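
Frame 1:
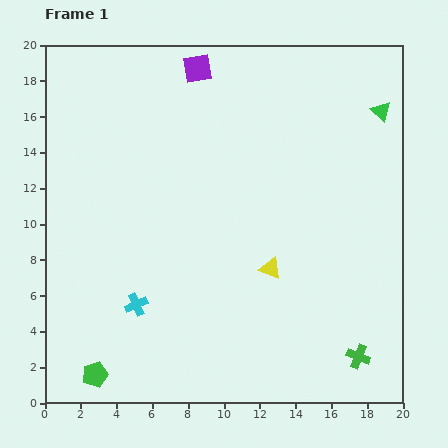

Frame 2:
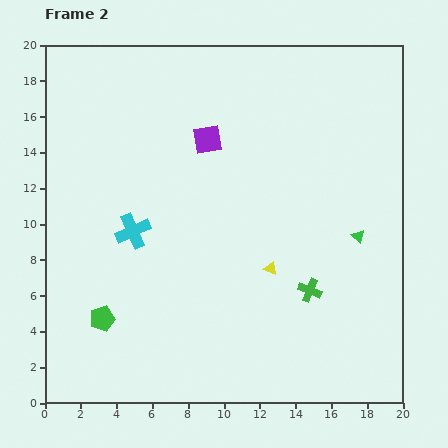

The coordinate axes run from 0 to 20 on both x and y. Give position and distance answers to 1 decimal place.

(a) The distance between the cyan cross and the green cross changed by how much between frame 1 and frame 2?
-2.3

Distance in frame 1: 12.7. Distance in frame 2: 10.4.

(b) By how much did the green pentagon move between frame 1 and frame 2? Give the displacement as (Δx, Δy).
(0.4, 3.1)

The green pentagon was at (2.8, 1.6) in frame 1 and (3.2, 4.7) in frame 2.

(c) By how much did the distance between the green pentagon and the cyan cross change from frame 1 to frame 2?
+0.7

Distance in frame 1: 4.5. Distance in frame 2: 5.2.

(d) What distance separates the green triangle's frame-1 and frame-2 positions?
7.1

The green triangle moved from (18.8, 16.3) to (17.5, 9.3), a distance of √(1.3² + 7.0²) ≈ 7.1.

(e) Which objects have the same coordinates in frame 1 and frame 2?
the yellow triangle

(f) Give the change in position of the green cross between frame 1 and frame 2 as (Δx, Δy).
(-2.7, 3.7)

The green cross was at (17.5, 2.6) in frame 1 and (14.8, 6.3) in frame 2.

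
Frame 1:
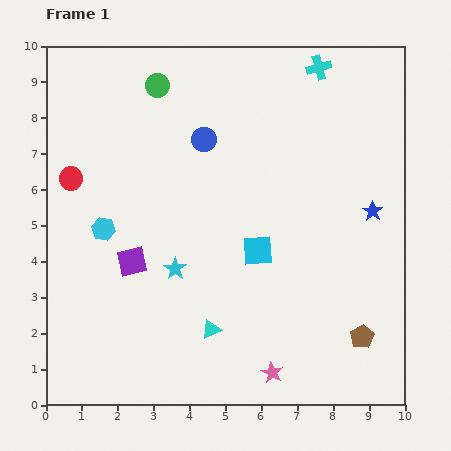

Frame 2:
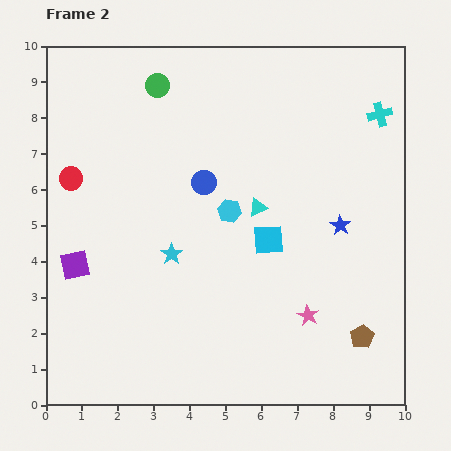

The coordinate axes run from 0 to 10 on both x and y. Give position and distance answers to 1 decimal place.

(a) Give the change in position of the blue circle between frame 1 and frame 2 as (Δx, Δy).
(0.0, -1.2)

The blue circle was at (4.4, 7.4) in frame 1 and (4.4, 6.2) in frame 2.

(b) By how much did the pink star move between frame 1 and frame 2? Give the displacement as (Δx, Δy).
(1.0, 1.6)

The pink star was at (6.3, 0.9) in frame 1 and (7.3, 2.5) in frame 2.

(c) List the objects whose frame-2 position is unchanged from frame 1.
the brown pentagon, the green circle, the red circle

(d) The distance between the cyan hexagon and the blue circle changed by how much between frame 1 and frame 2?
-2.7

Distance in frame 1: 3.8. Distance in frame 2: 1.1.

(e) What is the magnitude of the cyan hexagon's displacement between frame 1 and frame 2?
3.5

The cyan hexagon moved from (1.6, 4.9) to (5.1, 5.4), a distance of √(3.5² + 0.5²) ≈ 3.5.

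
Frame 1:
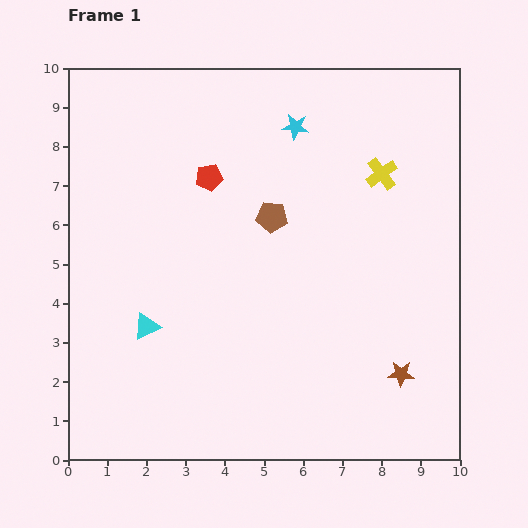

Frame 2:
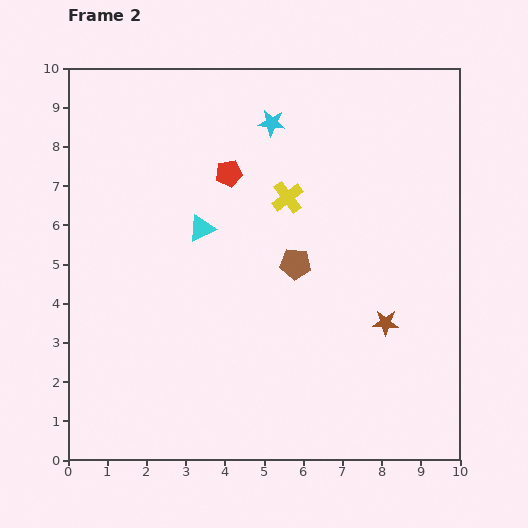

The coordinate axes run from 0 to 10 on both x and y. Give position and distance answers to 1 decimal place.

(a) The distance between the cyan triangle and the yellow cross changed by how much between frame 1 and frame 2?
-4.9

Distance in frame 1: 7.2. Distance in frame 2: 2.3.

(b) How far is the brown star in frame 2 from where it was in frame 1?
1.4

The brown star moved from (8.5, 2.2) to (8.1, 3.5), a distance of √(0.4² + 1.3²) ≈ 1.4.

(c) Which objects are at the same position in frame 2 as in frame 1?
none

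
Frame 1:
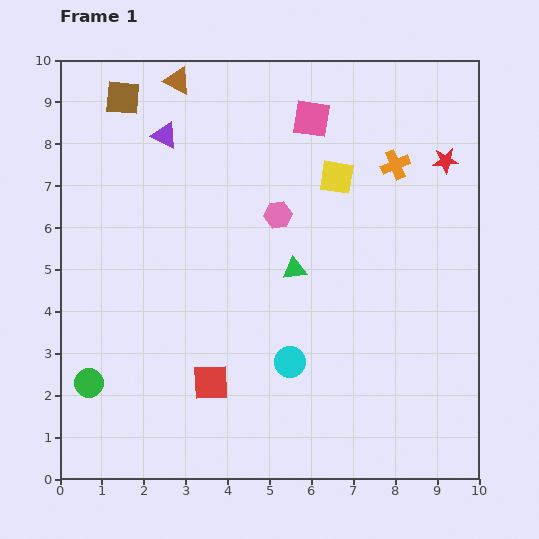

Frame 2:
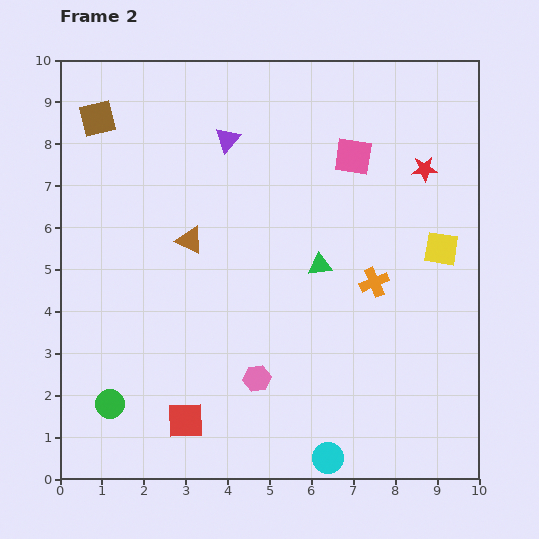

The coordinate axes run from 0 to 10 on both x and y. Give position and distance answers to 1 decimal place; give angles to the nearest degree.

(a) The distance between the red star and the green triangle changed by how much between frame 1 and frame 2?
-1.0

Distance in frame 1: 4.4. Distance in frame 2: 3.4.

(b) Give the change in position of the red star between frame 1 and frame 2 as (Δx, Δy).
(-0.5, -0.2)

The red star was at (9.2, 7.6) in frame 1 and (8.7, 7.4) in frame 2.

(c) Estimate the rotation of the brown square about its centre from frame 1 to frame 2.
18° counter-clockwise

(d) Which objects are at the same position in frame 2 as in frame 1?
none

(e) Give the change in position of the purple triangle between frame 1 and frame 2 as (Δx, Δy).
(1.5, -0.1)

The purple triangle was at (2.5, 8.2) in frame 1 and (4.0, 8.1) in frame 2.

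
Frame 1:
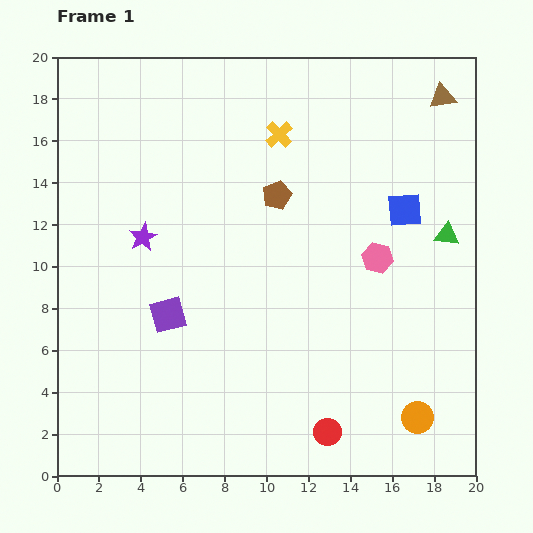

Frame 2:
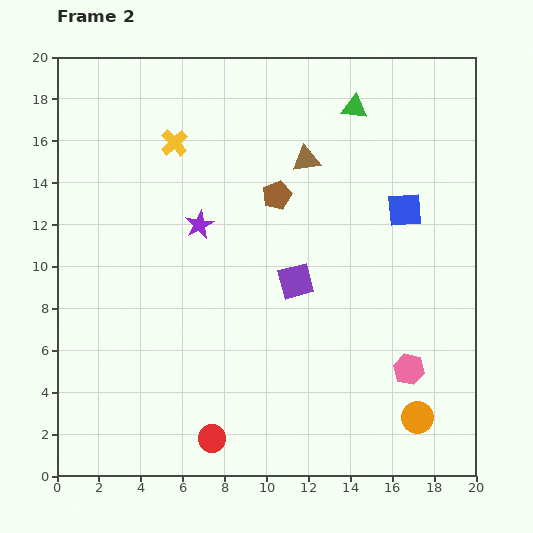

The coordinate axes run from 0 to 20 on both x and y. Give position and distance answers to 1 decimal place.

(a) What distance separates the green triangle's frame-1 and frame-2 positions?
7.5

The green triangle moved from (18.6, 11.5) to (14.2, 17.6), a distance of √(4.4² + 6.1²) ≈ 7.5.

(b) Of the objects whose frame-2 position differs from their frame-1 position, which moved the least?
the purple star

(moved 2.8)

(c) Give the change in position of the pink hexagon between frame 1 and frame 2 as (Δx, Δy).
(1.5, -5.3)

The pink hexagon was at (15.3, 10.4) in frame 1 and (16.8, 5.1) in frame 2.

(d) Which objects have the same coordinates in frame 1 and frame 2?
the orange circle, the brown pentagon, the blue square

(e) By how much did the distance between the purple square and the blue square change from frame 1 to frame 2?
-6.2

Distance in frame 1: 12.4. Distance in frame 2: 6.2.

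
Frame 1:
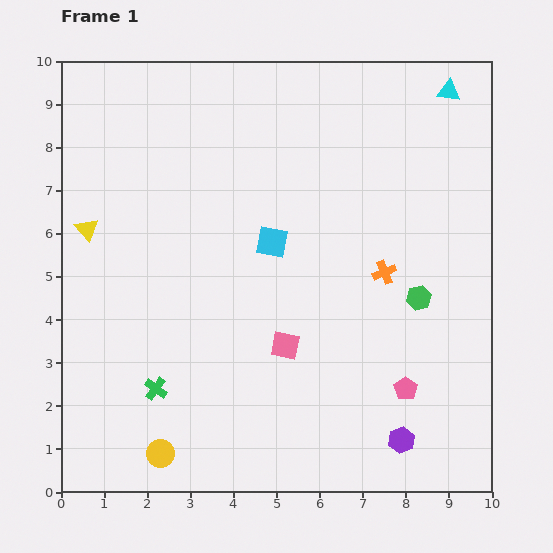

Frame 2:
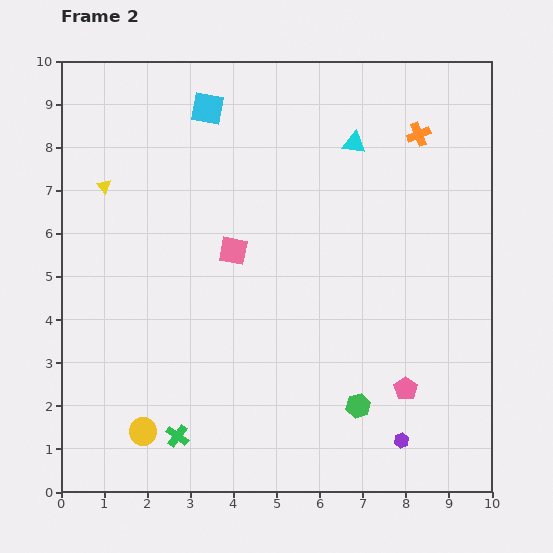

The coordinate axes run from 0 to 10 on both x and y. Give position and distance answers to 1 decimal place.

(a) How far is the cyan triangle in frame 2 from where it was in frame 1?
2.5

The cyan triangle moved from (9.0, 9.3) to (6.8, 8.1), a distance of √(2.2² + 1.2²) ≈ 2.5.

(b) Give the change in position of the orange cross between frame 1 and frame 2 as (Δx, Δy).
(0.8, 3.2)

The orange cross was at (7.5, 5.1) in frame 1 and (8.3, 8.3) in frame 2.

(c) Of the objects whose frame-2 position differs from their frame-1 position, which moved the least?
the yellow circle

(moved 0.6)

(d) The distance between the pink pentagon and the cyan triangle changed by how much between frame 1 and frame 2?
-1.2

Distance in frame 1: 7.0. Distance in frame 2: 5.8.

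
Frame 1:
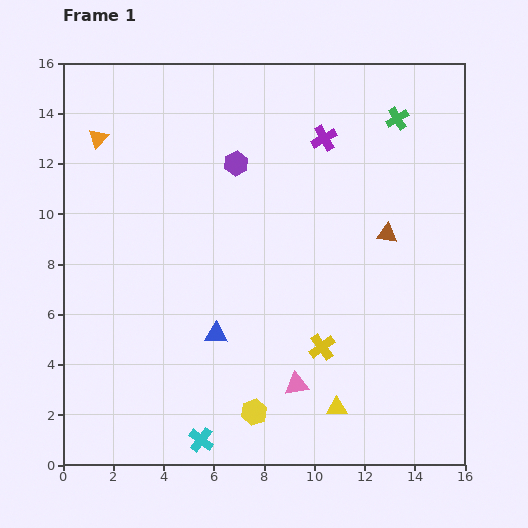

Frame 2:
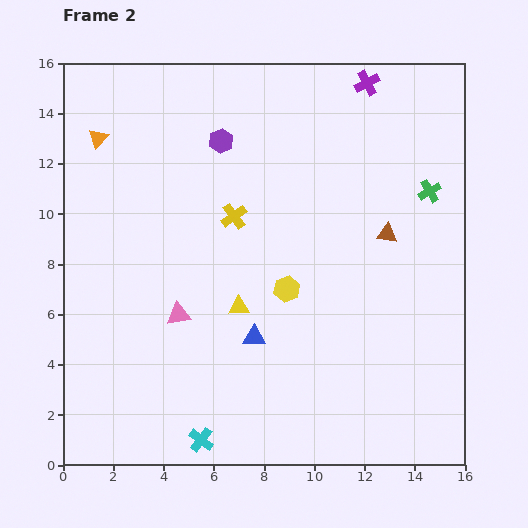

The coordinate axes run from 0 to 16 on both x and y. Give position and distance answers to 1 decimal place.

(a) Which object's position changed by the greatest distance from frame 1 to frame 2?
the yellow cross

(moved 6.3; next 5.6)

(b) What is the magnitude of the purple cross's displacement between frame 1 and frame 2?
2.8

The purple cross moved from (10.4, 13.0) to (12.1, 15.2), a distance of √(1.7² + 2.2²) ≈ 2.8.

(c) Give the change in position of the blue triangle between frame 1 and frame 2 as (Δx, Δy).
(1.5, -0.1)

The blue triangle was at (6.1, 5.2) in frame 1 and (7.6, 5.1) in frame 2.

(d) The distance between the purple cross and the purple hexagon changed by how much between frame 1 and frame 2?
+2.6

Distance in frame 1: 3.6. Distance in frame 2: 6.2.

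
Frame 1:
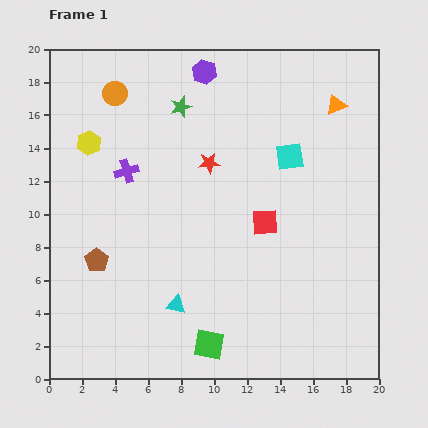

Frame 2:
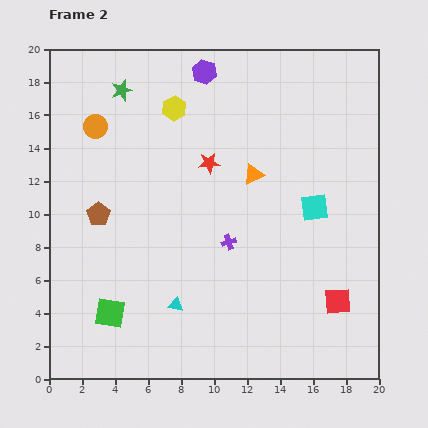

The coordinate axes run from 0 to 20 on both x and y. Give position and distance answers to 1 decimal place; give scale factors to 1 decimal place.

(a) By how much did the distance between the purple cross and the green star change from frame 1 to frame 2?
+6.2

Distance in frame 1: 5.1. Distance in frame 2: 11.3.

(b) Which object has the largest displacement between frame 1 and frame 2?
the purple cross

(moved 7.5; next 6.5)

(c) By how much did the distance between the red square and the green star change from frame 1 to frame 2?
+9.6

Distance in frame 1: 8.7. Distance in frame 2: 18.3.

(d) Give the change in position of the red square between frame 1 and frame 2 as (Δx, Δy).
(4.4, -4.8)

The red square was at (13.1, 9.5) in frame 1 and (17.5, 4.7) in frame 2.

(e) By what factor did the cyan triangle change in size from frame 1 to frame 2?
0.8×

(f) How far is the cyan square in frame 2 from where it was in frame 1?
3.4

The cyan square moved from (14.6, 13.5) to (16.1, 10.4), a distance of √(1.5² + 3.1²) ≈ 3.4.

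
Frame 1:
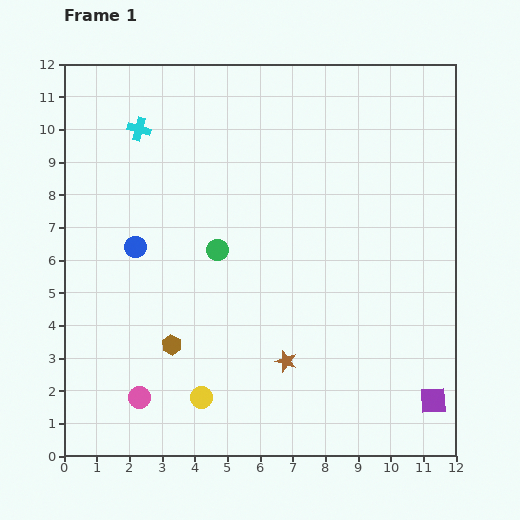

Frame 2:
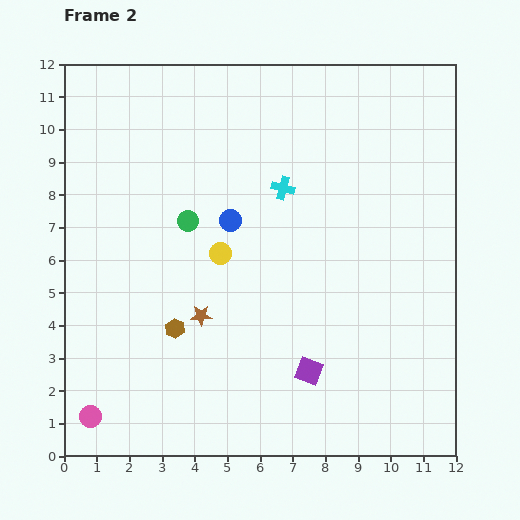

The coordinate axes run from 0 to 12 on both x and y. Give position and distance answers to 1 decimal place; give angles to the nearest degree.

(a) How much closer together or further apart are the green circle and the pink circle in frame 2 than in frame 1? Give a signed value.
+1.6

Distance in frame 1: 5.1. Distance in frame 2: 6.7.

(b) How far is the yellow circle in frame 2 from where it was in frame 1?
4.4

The yellow circle moved from (4.2, 1.8) to (4.8, 6.2), a distance of √(0.6² + 4.4²) ≈ 4.4.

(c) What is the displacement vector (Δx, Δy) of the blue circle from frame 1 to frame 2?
(2.9, 0.8)

The blue circle was at (2.2, 6.4) in frame 1 and (5.1, 7.2) in frame 2.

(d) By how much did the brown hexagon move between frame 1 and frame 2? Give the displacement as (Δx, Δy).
(0.1, 0.5)

The brown hexagon was at (3.3, 3.4) in frame 1 and (3.4, 3.9) in frame 2.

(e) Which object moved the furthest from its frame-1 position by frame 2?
the cyan cross

(moved 4.8; next 4.4)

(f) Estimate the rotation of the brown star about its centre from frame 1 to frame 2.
18° counter-clockwise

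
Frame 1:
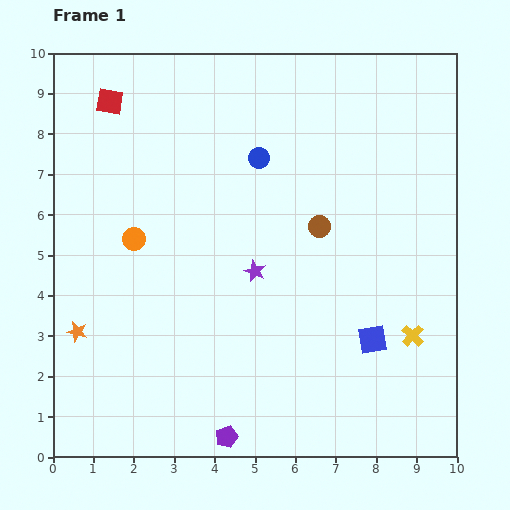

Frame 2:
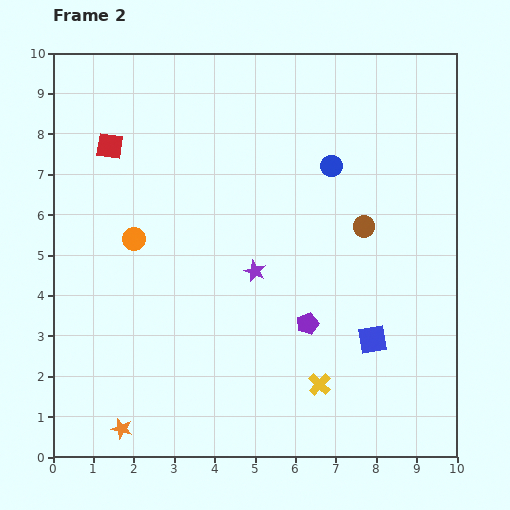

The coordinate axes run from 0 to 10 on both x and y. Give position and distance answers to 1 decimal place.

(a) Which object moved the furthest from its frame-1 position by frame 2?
the purple pentagon

(moved 3.4; next 2.6)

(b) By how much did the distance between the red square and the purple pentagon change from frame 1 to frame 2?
-2.2

Distance in frame 1: 8.8. Distance in frame 2: 6.6.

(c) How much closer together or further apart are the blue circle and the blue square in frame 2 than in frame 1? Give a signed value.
-0.9

Distance in frame 1: 5.3. Distance in frame 2: 4.4.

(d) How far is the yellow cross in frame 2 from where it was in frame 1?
2.6

The yellow cross moved from (8.9, 3.0) to (6.6, 1.8), a distance of √(2.3² + 1.2²) ≈ 2.6.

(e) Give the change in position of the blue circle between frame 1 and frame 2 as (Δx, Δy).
(1.8, -0.2)

The blue circle was at (5.1, 7.4) in frame 1 and (6.9, 7.2) in frame 2.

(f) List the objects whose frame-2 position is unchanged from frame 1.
the blue square, the orange circle, the purple star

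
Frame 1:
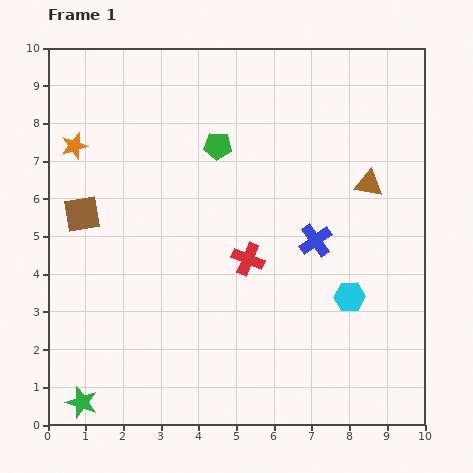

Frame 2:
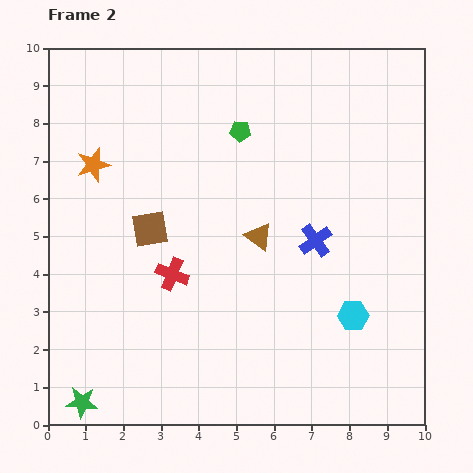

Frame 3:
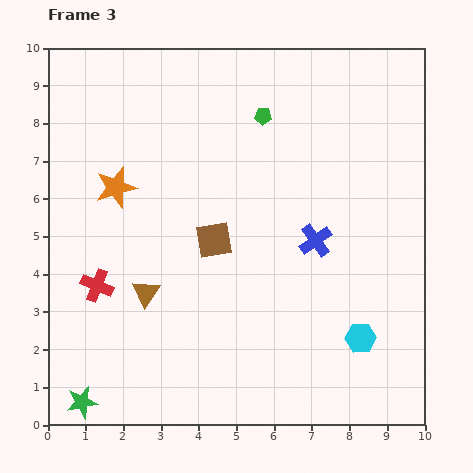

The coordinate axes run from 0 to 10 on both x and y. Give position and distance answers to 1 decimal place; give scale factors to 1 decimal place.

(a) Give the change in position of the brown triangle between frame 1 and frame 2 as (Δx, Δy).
(-2.9, -1.4)

The brown triangle was at (8.5, 6.4) in frame 1 and (5.6, 5.0) in frame 2.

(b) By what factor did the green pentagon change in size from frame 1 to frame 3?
0.6×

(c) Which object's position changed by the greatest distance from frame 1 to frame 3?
the brown triangle

(moved 6.6; next 4.1)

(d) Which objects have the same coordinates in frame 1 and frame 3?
the blue cross, the green star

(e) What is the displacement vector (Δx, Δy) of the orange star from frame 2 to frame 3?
(0.6, -0.6)

The orange star was at (1.2, 6.9) in frame 2 and (1.8, 6.3) in frame 3.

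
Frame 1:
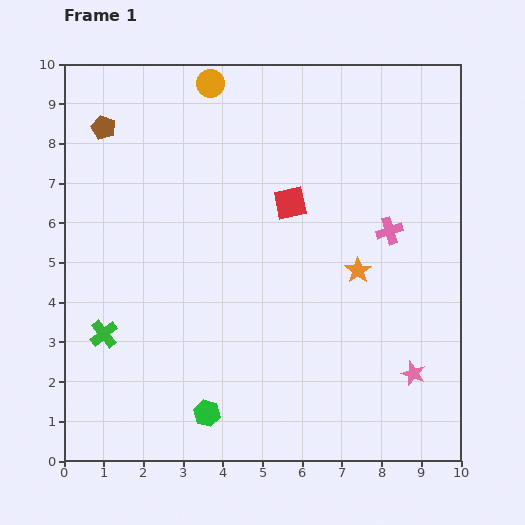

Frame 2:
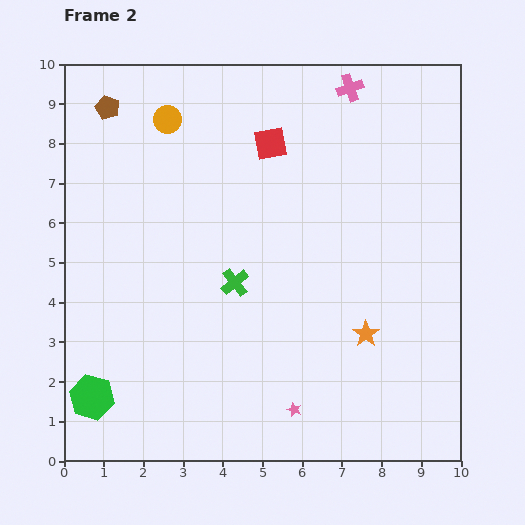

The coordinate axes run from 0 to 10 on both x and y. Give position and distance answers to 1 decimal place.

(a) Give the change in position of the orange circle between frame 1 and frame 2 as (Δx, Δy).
(-1.1, -0.9)

The orange circle was at (3.7, 9.5) in frame 1 and (2.6, 8.6) in frame 2.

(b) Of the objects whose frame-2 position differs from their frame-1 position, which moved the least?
the brown pentagon

(moved 0.5)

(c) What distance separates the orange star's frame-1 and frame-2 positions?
1.6

The orange star moved from (7.4, 4.8) to (7.6, 3.2), a distance of √(0.2² + 1.6²) ≈ 1.6.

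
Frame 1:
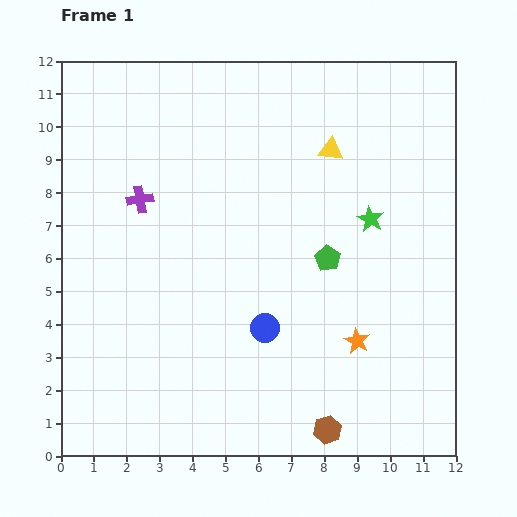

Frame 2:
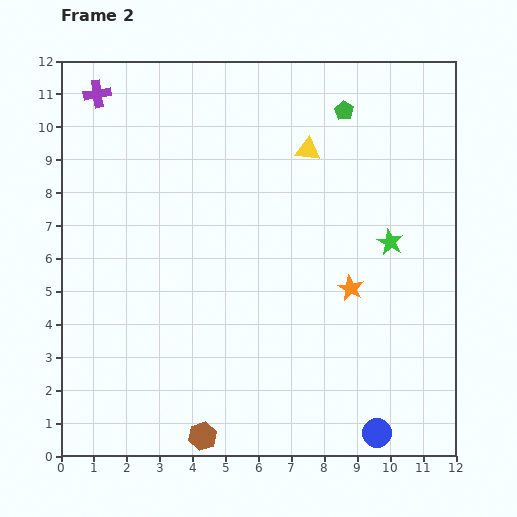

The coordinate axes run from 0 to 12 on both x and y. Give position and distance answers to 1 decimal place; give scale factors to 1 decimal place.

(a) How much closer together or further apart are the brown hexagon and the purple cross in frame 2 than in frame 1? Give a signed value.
+1.9

Distance in frame 1: 9.0. Distance in frame 2: 10.9.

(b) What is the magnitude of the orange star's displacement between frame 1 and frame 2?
1.6

The orange star moved from (9.0, 3.5) to (8.8, 5.1), a distance of √(0.2² + 1.6²) ≈ 1.6.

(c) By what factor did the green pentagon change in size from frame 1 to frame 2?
0.8×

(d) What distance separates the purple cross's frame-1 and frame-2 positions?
3.5

The purple cross moved from (2.4, 7.8) to (1.1, 11.0), a distance of √(1.3² + 3.2²) ≈ 3.5.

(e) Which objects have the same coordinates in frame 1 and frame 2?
none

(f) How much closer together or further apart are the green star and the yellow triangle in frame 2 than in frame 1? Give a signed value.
+1.4

Distance in frame 1: 2.4. Distance in frame 2: 3.8.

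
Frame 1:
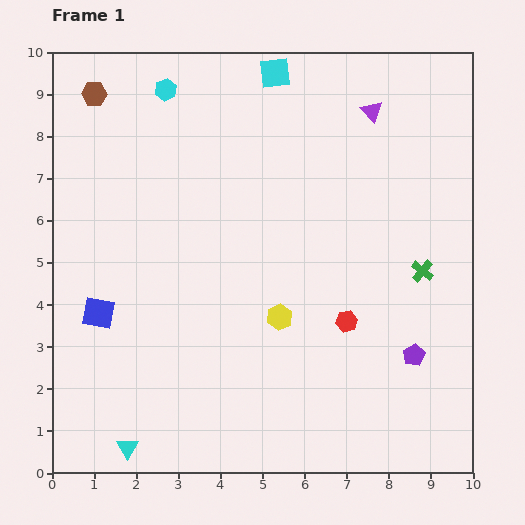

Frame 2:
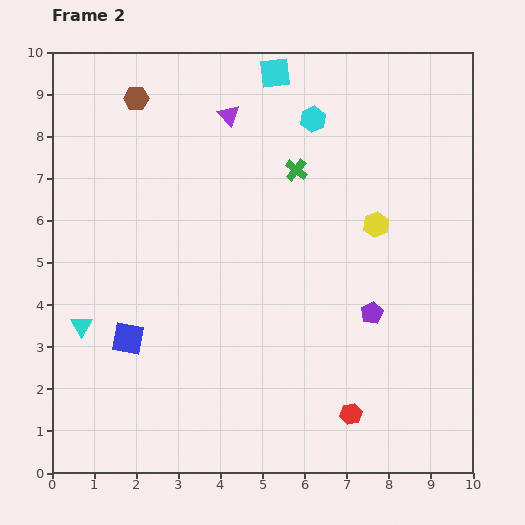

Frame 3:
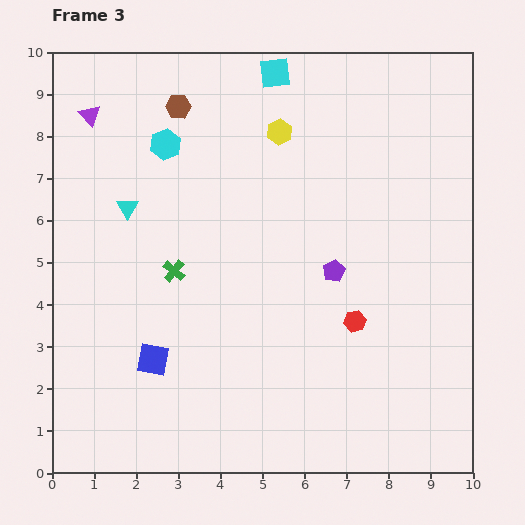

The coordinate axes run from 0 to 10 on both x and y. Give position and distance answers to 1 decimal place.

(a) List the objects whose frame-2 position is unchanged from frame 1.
the cyan square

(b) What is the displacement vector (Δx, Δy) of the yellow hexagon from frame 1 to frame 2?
(2.3, 2.2)

The yellow hexagon was at (5.4, 3.7) in frame 1 and (7.7, 5.9) in frame 2.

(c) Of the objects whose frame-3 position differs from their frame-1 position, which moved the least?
the red hexagon

(moved 0.2)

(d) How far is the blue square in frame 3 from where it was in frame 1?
1.7

The blue square moved from (1.1, 3.8) to (2.4, 2.7), a distance of √(1.3² + 1.1²) ≈ 1.7.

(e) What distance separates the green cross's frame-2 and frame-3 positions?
3.8

The green cross moved from (5.8, 7.2) to (2.9, 4.8), a distance of √(2.9² + 2.4²) ≈ 3.8.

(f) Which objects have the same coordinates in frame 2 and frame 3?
the cyan square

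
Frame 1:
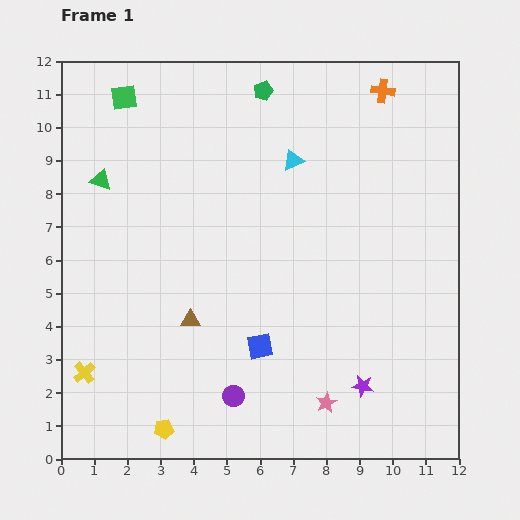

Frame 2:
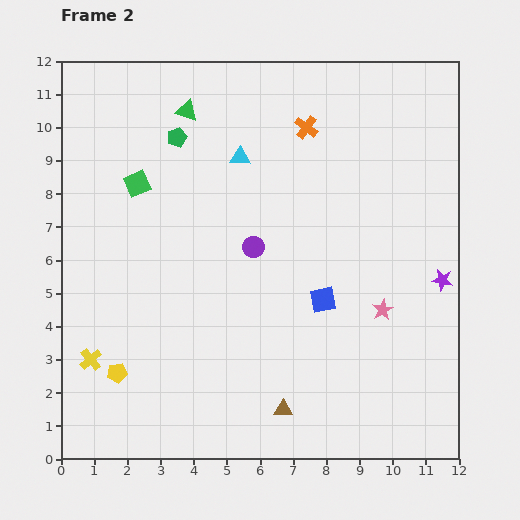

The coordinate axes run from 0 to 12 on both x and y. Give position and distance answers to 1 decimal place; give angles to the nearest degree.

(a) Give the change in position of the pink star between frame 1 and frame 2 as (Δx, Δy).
(1.7, 2.8)

The pink star was at (8.0, 1.7) in frame 1 and (9.7, 4.5) in frame 2.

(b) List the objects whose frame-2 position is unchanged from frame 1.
none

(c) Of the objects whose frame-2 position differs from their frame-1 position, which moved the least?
the yellow cross

(moved 0.4)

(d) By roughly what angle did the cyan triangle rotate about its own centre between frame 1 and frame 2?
26° clockwise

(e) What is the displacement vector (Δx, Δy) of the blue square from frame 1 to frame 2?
(1.9, 1.4)

The blue square was at (6.0, 3.4) in frame 1 and (7.9, 4.8) in frame 2.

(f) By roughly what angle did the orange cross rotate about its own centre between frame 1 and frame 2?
29° clockwise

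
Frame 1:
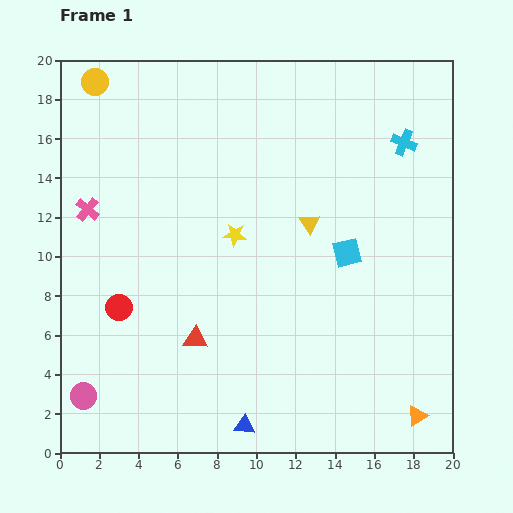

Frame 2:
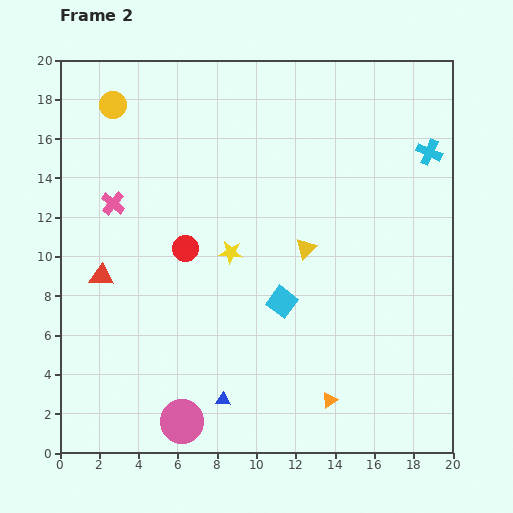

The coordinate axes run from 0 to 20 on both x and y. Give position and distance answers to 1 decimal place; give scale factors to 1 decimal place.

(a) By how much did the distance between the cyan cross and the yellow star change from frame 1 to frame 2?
+1.5

Distance in frame 1: 9.8. Distance in frame 2: 11.3.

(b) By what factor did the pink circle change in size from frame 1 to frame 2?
1.6×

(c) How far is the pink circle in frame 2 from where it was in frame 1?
5.2

The pink circle moved from (1.2, 2.9) to (6.2, 1.6), a distance of √(5.0² + 1.3²) ≈ 5.2.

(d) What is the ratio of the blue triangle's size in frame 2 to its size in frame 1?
0.7×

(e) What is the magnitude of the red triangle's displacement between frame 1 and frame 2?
5.8

The red triangle moved from (6.9, 5.8) to (2.1, 9.0), a distance of √(4.8² + 3.2²) ≈ 5.8.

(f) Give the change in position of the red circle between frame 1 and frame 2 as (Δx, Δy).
(3.4, 3.0)

The red circle was at (3.0, 7.4) in frame 1 and (6.4, 10.4) in frame 2.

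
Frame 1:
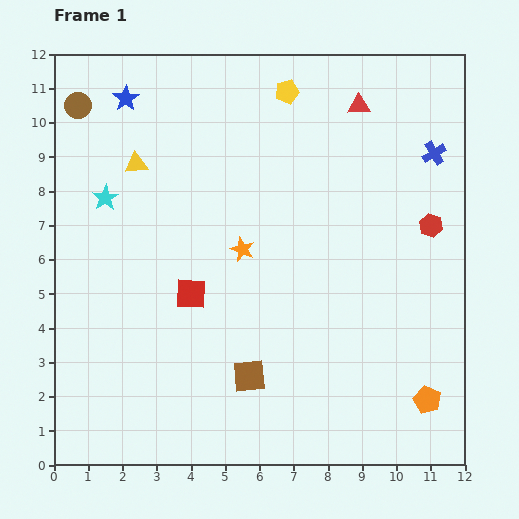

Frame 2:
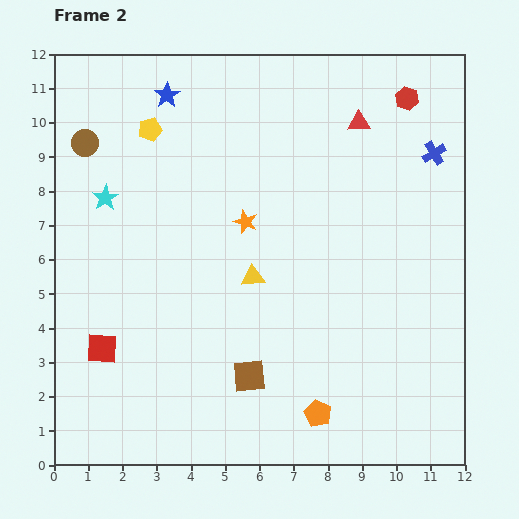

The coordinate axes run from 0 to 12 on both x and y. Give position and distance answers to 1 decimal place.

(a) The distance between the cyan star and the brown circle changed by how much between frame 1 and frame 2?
-1.1

Distance in frame 1: 2.8. Distance in frame 2: 1.7.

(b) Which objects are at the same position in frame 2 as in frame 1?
the brown square, the cyan star, the blue cross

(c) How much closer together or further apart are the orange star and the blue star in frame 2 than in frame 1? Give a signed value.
-1.2

Distance in frame 1: 5.6. Distance in frame 2: 4.4.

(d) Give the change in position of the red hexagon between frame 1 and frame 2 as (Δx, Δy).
(-0.7, 3.7)

The red hexagon was at (11.0, 7.0) in frame 1 and (10.3, 10.7) in frame 2.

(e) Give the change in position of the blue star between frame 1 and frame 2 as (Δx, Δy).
(1.2, 0.1)

The blue star was at (2.1, 10.7) in frame 1 and (3.3, 10.8) in frame 2.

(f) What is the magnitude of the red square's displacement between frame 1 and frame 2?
3.1

The red square moved from (4.0, 5.0) to (1.4, 3.4), a distance of √(2.6² + 1.6²) ≈ 3.1.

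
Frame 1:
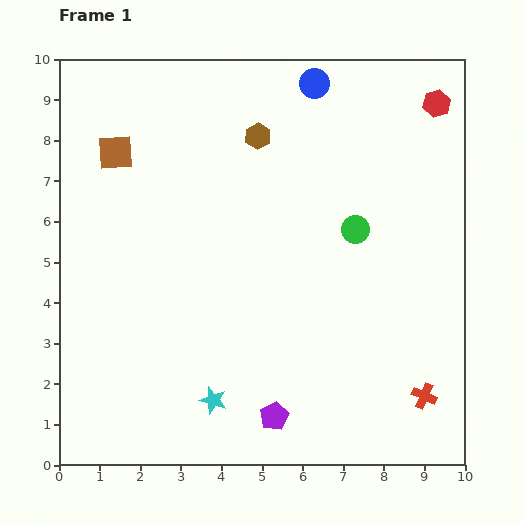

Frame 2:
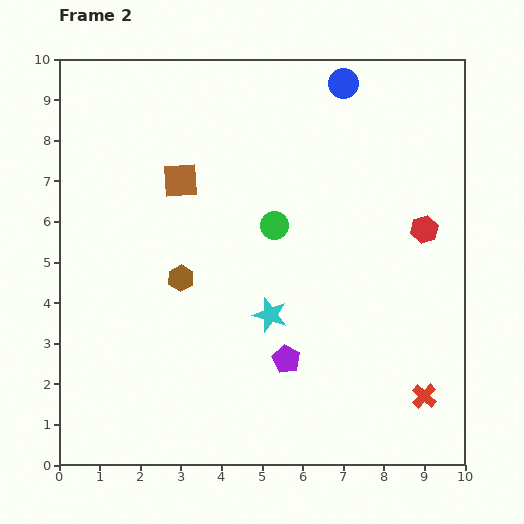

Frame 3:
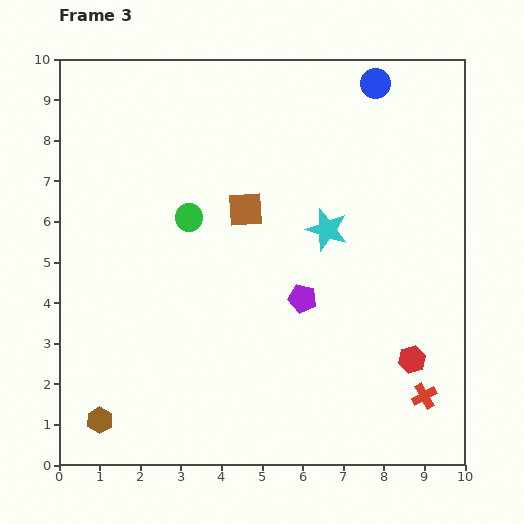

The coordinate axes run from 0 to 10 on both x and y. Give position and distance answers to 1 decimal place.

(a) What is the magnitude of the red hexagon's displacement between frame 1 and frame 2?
3.1

The red hexagon moved from (9.3, 8.9) to (9.0, 5.8), a distance of √(0.3² + 3.1²) ≈ 3.1.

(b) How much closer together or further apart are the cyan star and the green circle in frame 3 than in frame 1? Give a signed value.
-2.1

Distance in frame 1: 5.5. Distance in frame 3: 3.4.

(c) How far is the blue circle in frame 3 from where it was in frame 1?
1.5

The blue circle moved from (6.3, 9.4) to (7.8, 9.4), a distance of √(1.5² + 0.0²) ≈ 1.5.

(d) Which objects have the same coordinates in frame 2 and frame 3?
the red cross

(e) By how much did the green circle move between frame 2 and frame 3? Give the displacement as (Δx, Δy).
(-2.1, 0.2)

The green circle was at (5.3, 5.9) in frame 2 and (3.2, 6.1) in frame 3.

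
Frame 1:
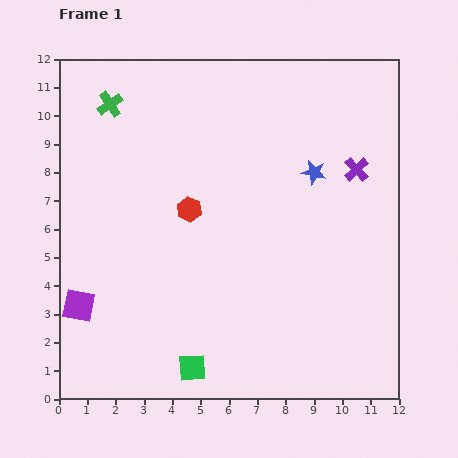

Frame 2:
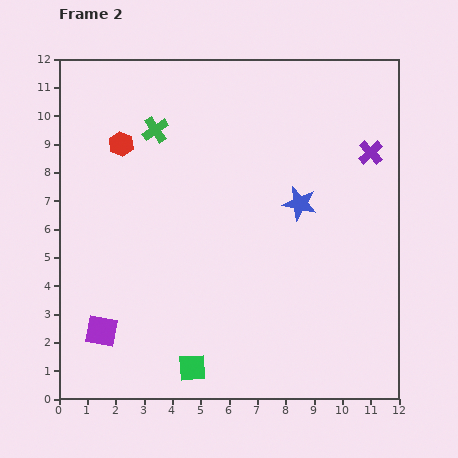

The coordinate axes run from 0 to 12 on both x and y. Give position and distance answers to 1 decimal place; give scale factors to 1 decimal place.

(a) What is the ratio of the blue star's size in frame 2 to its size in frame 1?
1.4×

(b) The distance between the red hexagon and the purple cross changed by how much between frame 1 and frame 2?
+2.7

Distance in frame 1: 6.1. Distance in frame 2: 8.8.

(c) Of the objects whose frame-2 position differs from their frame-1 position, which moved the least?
the purple cross

(moved 0.8)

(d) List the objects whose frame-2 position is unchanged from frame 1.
the green square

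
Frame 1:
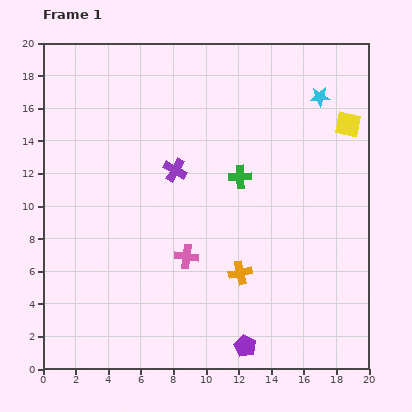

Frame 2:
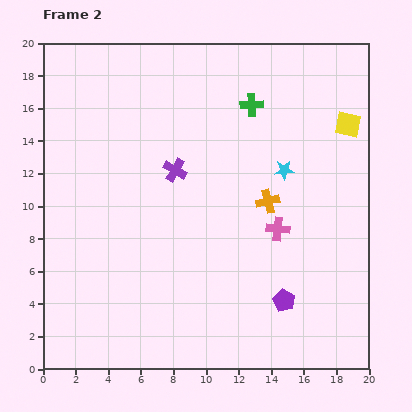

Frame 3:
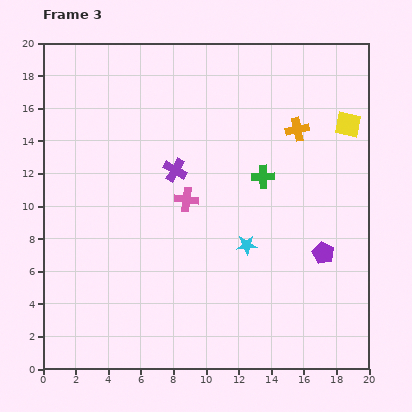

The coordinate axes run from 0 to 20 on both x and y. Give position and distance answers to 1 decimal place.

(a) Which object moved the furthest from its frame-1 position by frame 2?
the pink cross

(moved 5.9; next 5.0)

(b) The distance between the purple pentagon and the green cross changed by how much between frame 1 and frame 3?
-4.4

Distance in frame 1: 10.4. Distance in frame 3: 6.0.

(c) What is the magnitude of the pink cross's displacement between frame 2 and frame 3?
5.9

The pink cross moved from (14.4, 8.6) to (8.8, 10.4), a distance of √(5.6² + 1.8²) ≈ 5.9.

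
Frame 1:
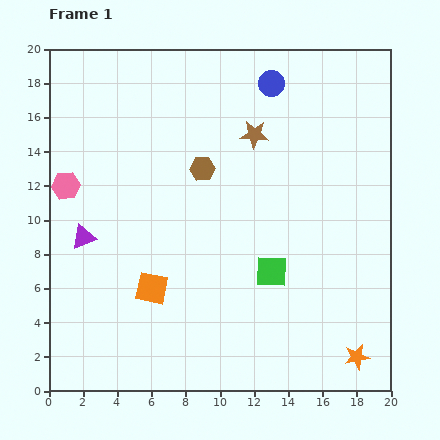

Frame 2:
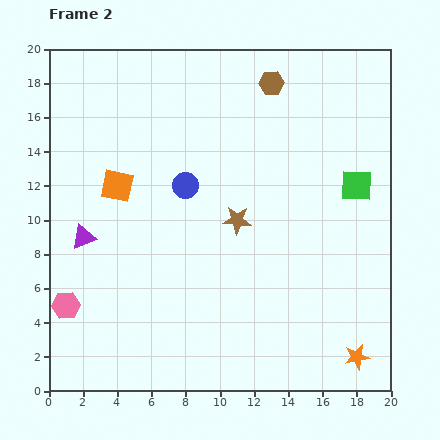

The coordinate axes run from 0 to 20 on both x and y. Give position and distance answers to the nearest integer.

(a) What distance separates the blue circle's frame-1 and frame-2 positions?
8

The blue circle moved from (13, 18) to (8, 12), a distance of √(5² + 6²) ≈ 8.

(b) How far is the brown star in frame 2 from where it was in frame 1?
5

The brown star moved from (12, 15) to (11, 10), a distance of √(1² + 5²) ≈ 5.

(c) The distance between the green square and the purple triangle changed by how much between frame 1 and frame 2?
+5

Distance in frame 1: 11. Distance in frame 2: 16.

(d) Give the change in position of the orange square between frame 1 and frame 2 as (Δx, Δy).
(-2, 6)

The orange square was at (6, 6) in frame 1 and (4, 12) in frame 2.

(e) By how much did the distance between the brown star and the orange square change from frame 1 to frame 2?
-4

Distance in frame 1: 11. Distance in frame 2: 7.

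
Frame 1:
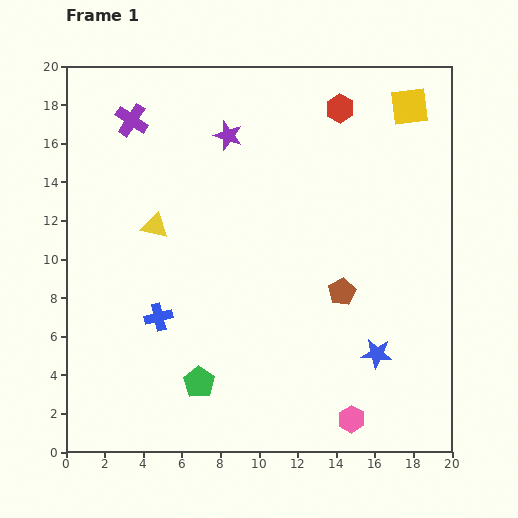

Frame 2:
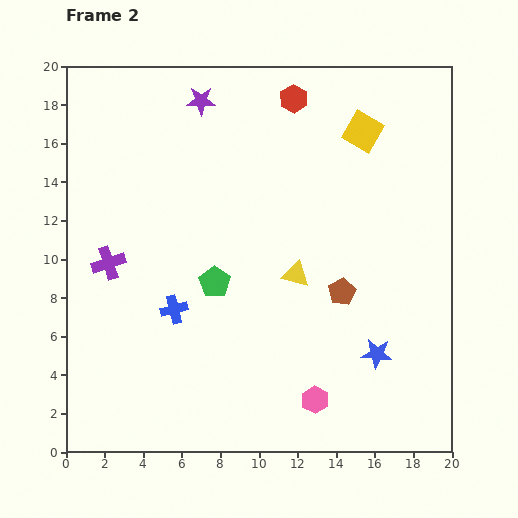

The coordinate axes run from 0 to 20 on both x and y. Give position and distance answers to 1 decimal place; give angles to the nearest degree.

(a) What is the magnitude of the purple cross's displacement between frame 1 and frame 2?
7.5

The purple cross moved from (3.4, 17.2) to (2.2, 9.8), a distance of √(1.2² + 7.4²) ≈ 7.5.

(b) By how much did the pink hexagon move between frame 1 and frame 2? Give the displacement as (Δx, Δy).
(-1.9, 1.0)

The pink hexagon was at (14.8, 1.7) in frame 1 and (12.9, 2.7) in frame 2.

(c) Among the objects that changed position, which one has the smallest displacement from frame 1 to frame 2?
the blue cross

(moved 0.9)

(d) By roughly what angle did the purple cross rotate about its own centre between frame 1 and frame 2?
38° clockwise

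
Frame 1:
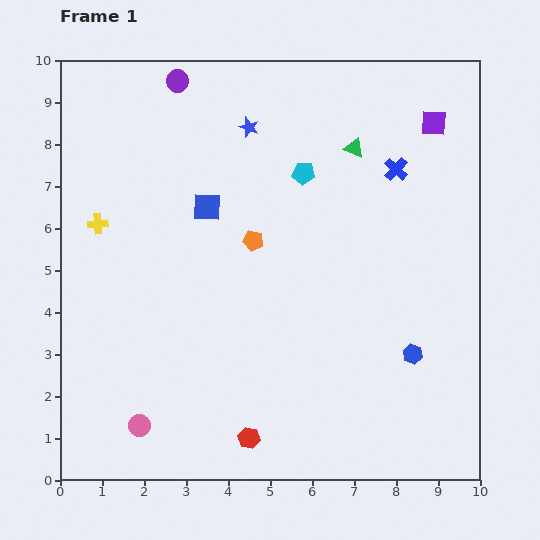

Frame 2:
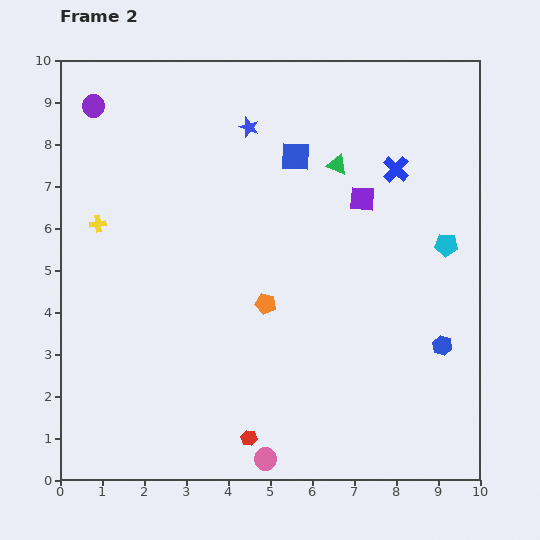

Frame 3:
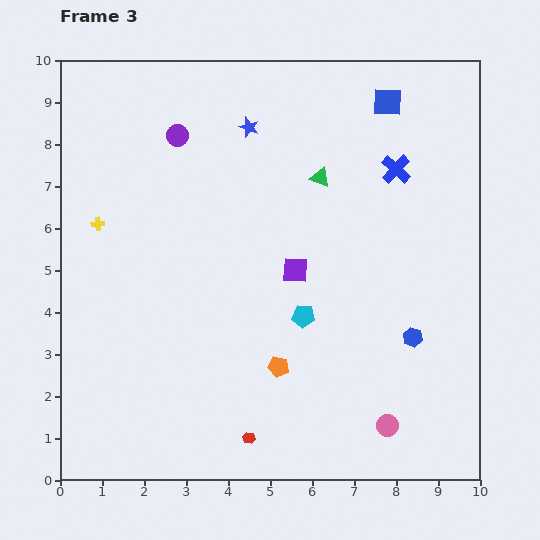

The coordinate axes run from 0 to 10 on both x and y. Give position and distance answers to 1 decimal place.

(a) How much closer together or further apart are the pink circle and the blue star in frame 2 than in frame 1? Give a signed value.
+0.3

Distance in frame 1: 7.6. Distance in frame 2: 7.9.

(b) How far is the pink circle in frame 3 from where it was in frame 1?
5.9

The pink circle moved from (1.9, 1.3) to (7.8, 1.3), a distance of √(5.9² + 0.0²) ≈ 5.9.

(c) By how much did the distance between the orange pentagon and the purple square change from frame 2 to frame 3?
-1.1

Distance in frame 2: 3.4. Distance in frame 3: 2.3.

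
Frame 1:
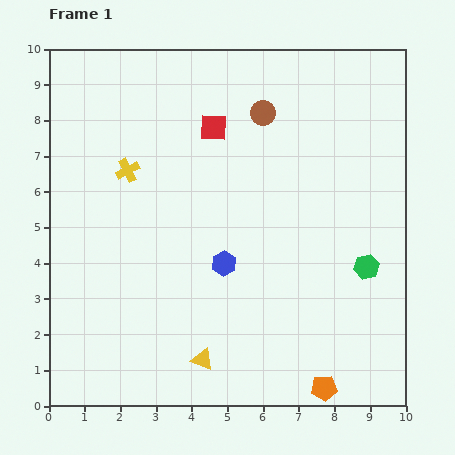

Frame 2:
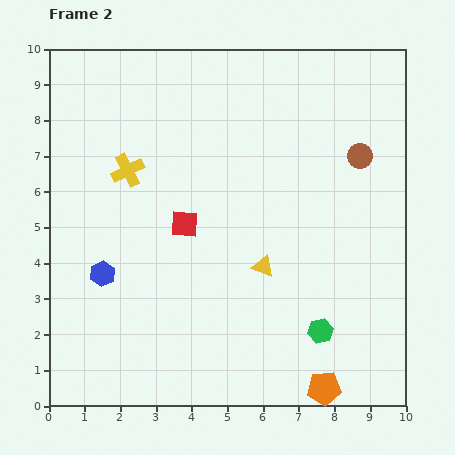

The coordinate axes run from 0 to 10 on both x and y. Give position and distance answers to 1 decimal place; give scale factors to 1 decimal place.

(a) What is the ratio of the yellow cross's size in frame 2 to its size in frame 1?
1.4×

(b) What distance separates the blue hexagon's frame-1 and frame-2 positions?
3.4

The blue hexagon moved from (4.9, 4.0) to (1.5, 3.7), a distance of √(3.4² + 0.3²) ≈ 3.4.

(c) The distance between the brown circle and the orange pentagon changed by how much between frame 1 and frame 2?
-1.3

Distance in frame 1: 7.9. Distance in frame 2: 6.6.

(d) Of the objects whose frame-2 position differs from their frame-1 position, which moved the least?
the green hexagon

(moved 2.2)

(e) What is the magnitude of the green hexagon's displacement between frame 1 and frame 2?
2.2

The green hexagon moved from (8.9, 3.9) to (7.6, 2.1), a distance of √(1.3² + 1.8²) ≈ 2.2.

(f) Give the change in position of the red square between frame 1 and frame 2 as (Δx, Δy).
(-0.8, -2.7)

The red square was at (4.6, 7.8) in frame 1 and (3.8, 5.1) in frame 2.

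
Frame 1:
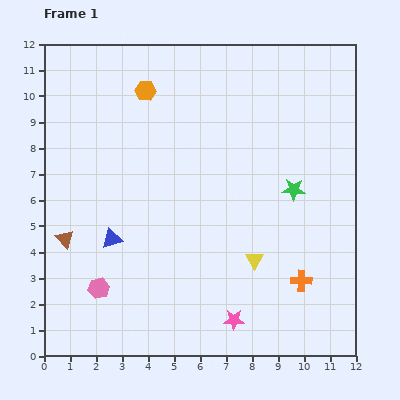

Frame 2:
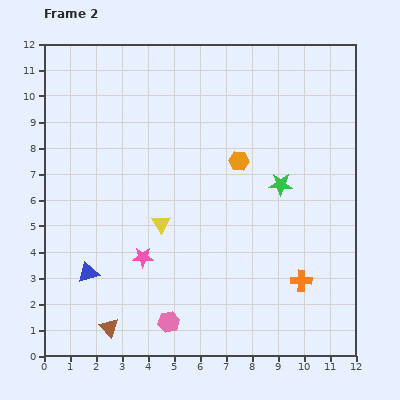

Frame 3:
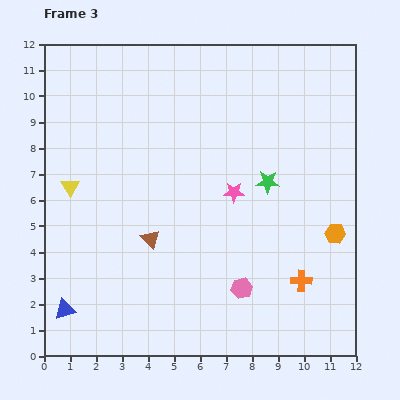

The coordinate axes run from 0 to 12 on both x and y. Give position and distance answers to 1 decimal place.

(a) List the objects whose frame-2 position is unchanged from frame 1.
the orange cross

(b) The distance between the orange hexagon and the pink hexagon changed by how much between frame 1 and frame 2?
-1.0

Distance in frame 1: 7.8. Distance in frame 2: 6.8.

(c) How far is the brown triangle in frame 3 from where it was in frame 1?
3.3

The brown triangle moved from (0.8, 4.5) to (4.1, 4.5), a distance of √(3.3² + 0.0²) ≈ 3.3.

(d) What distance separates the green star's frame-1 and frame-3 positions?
1.0

The green star moved from (9.6, 6.4) to (8.6, 6.7), a distance of √(1.0² + 0.3²) ≈ 1.0.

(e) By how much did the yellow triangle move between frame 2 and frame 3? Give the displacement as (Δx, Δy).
(-3.5, 1.4)

The yellow triangle was at (4.5, 5.1) in frame 2 and (1.0, 6.5) in frame 3.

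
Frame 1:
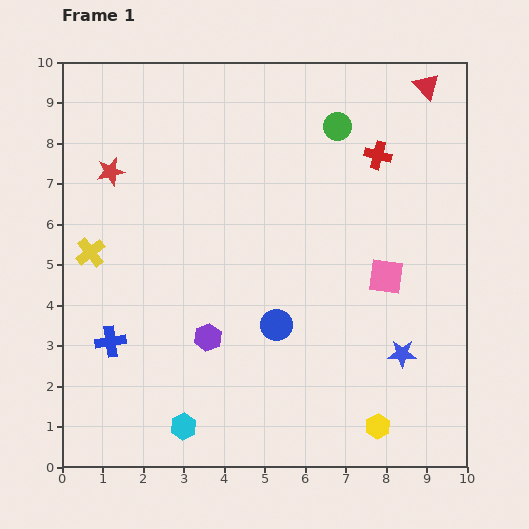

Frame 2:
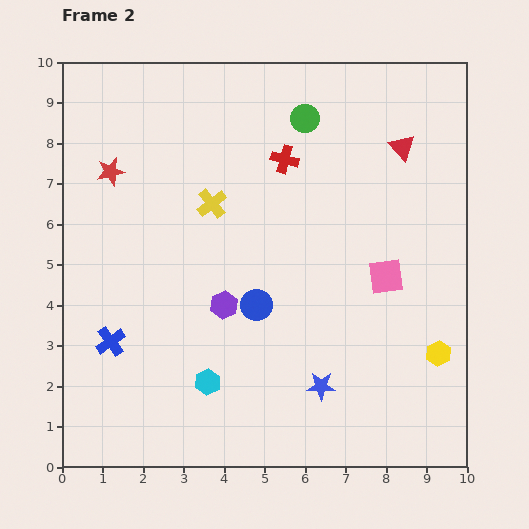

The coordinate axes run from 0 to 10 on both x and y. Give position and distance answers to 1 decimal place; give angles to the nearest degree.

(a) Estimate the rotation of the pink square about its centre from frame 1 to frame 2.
16° counter-clockwise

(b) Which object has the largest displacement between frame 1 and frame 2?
the yellow cross

(moved 3.2; next 2.3)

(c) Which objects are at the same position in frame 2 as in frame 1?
the red star, the pink square, the blue cross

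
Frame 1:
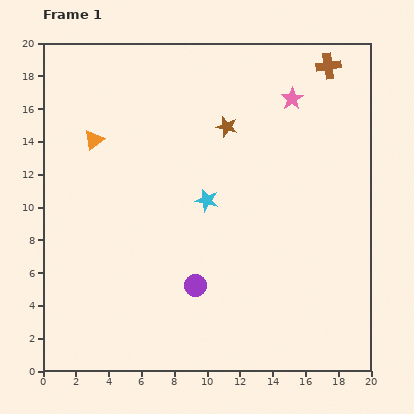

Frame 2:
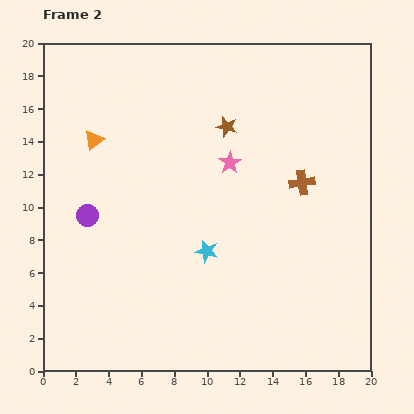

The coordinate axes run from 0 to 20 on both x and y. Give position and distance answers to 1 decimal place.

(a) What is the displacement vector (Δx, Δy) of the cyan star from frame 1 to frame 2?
(0.0, -3.1)

The cyan star was at (10.0, 10.4) in frame 1 and (10.0, 7.3) in frame 2.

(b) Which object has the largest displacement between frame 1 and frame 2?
the purple circle

(moved 7.9; next 7.3)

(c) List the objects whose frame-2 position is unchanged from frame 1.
the orange triangle, the brown star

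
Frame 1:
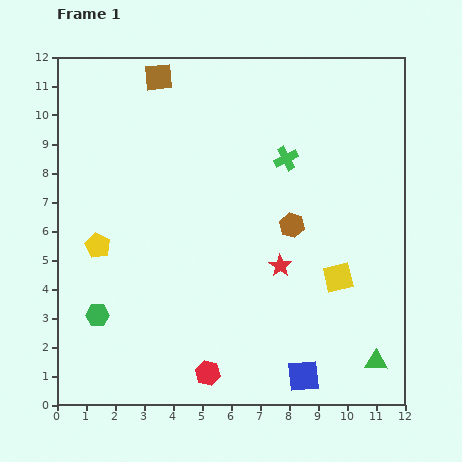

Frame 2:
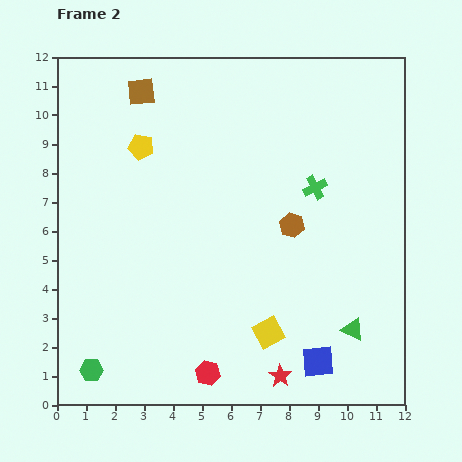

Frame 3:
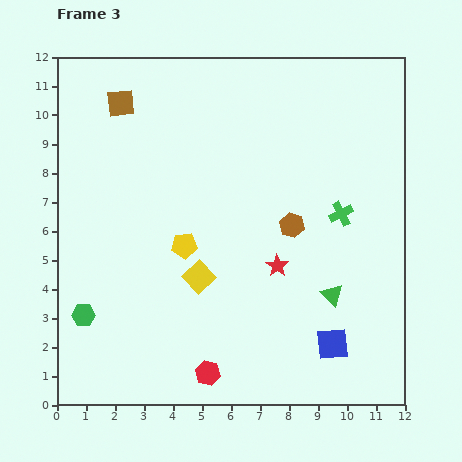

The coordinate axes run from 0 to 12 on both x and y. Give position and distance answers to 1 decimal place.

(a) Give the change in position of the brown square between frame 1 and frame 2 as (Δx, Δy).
(-0.6, -0.5)

The brown square was at (3.5, 11.3) in frame 1 and (2.9, 10.8) in frame 2.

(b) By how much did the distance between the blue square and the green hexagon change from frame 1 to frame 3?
+1.3

Distance in frame 1: 7.4. Distance in frame 3: 8.7.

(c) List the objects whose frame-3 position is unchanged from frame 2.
the red hexagon, the brown hexagon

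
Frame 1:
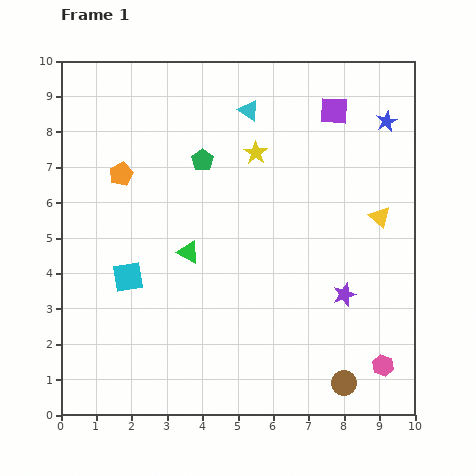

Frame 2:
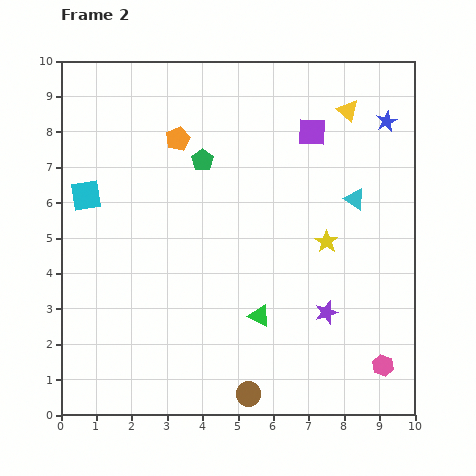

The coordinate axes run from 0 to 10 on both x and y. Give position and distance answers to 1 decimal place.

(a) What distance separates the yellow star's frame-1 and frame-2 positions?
3.2

The yellow star moved from (5.5, 7.4) to (7.5, 4.9), a distance of √(2.0² + 2.5²) ≈ 3.2.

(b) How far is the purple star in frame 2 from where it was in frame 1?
0.7

The purple star moved from (8.0, 3.4) to (7.5, 2.9), a distance of √(0.5² + 0.5²) ≈ 0.7.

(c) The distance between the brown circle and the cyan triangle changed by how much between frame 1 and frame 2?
-1.9

Distance in frame 1: 8.2. Distance in frame 2: 6.3.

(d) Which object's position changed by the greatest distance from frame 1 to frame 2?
the cyan triangle

(moved 3.9; next 3.2)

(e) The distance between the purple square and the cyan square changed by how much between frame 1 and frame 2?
-0.9

Distance in frame 1: 7.5. Distance in frame 2: 6.6.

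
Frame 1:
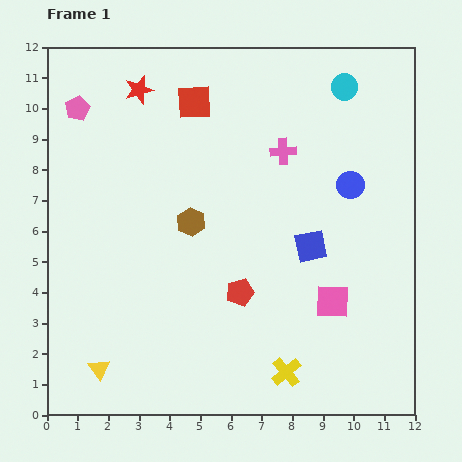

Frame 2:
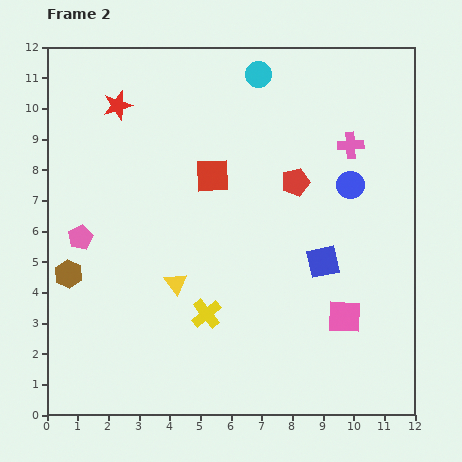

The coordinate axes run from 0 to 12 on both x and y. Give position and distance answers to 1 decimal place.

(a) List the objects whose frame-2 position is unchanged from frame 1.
the blue circle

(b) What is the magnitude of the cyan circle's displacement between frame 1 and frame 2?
2.8

The cyan circle moved from (9.7, 10.7) to (6.9, 11.1), a distance of √(2.8² + 0.4²) ≈ 2.8.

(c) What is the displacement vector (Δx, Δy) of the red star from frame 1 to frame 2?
(-0.7, -0.5)

The red star was at (3.0, 10.6) in frame 1 and (2.3, 10.1) in frame 2.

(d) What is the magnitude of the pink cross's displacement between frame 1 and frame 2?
2.2

The pink cross moved from (7.7, 8.6) to (9.9, 8.8), a distance of √(2.2² + 0.2²) ≈ 2.2.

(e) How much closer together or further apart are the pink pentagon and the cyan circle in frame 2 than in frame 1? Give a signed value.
-0.8

Distance in frame 1: 8.7. Distance in frame 2: 7.9.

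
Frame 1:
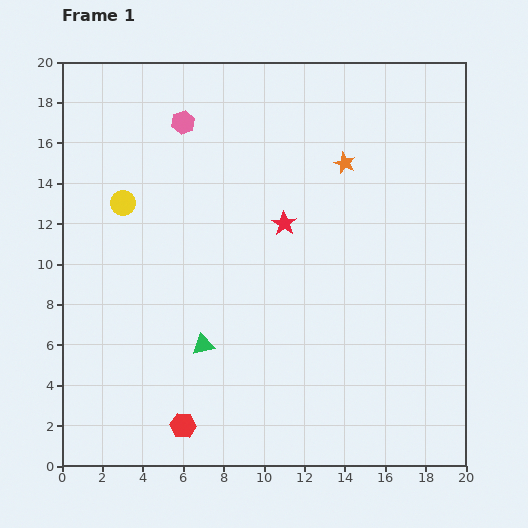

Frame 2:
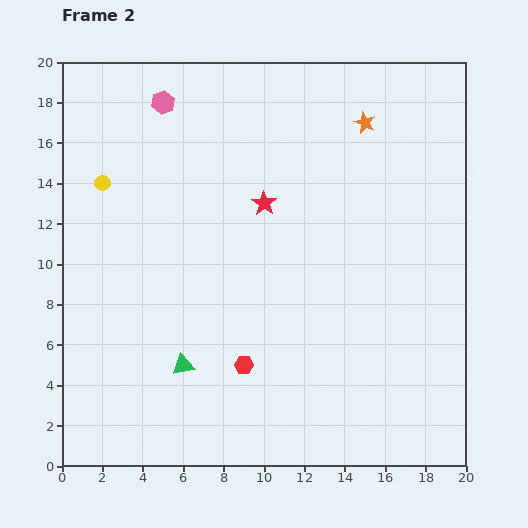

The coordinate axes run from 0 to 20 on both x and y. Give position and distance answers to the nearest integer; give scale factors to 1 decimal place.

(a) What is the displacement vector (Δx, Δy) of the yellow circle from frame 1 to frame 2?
(-1, 1)

The yellow circle was at (3, 13) in frame 1 and (2, 14) in frame 2.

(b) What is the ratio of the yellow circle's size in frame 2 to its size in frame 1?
0.6×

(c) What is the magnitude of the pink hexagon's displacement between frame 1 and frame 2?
1

The pink hexagon moved from (6, 17) to (5, 18), a distance of √(1² + 1²) ≈ 1.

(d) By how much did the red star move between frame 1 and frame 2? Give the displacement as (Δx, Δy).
(-1, 1)

The red star was at (11, 12) in frame 1 and (10, 13) in frame 2.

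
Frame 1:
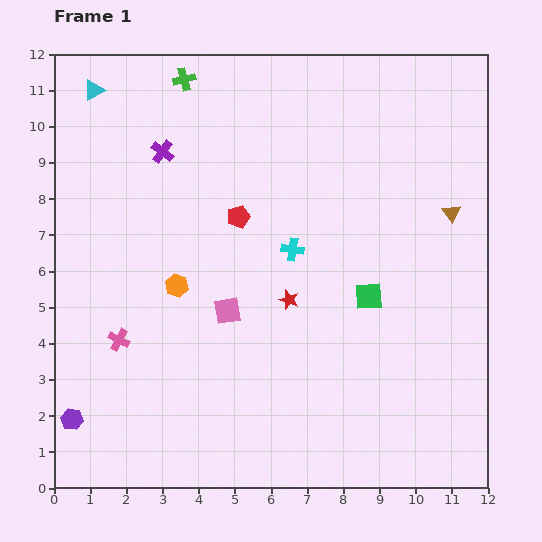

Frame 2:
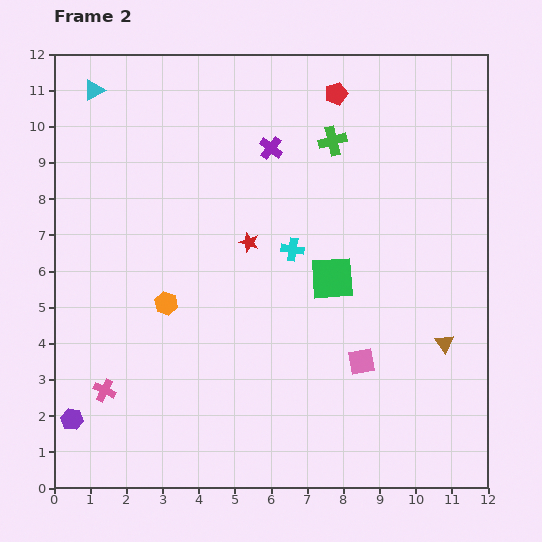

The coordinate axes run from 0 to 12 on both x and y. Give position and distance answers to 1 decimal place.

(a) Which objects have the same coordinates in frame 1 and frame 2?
the purple hexagon, the cyan cross, the cyan triangle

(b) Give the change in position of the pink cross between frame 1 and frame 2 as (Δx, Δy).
(-0.4, -1.4)

The pink cross was at (1.8, 4.1) in frame 1 and (1.4, 2.7) in frame 2.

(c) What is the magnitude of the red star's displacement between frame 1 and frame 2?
1.9

The red star moved from (6.5, 5.2) to (5.4, 6.8), a distance of √(1.1² + 1.6²) ≈ 1.9.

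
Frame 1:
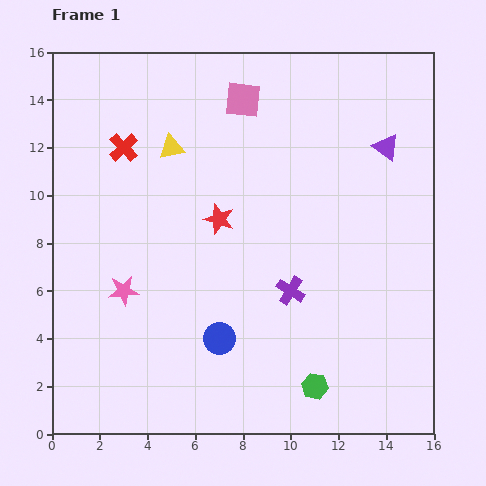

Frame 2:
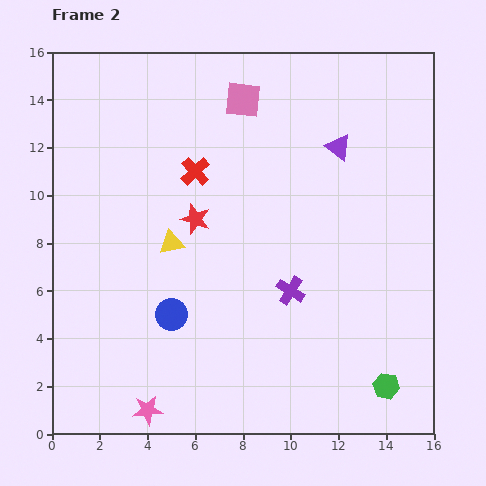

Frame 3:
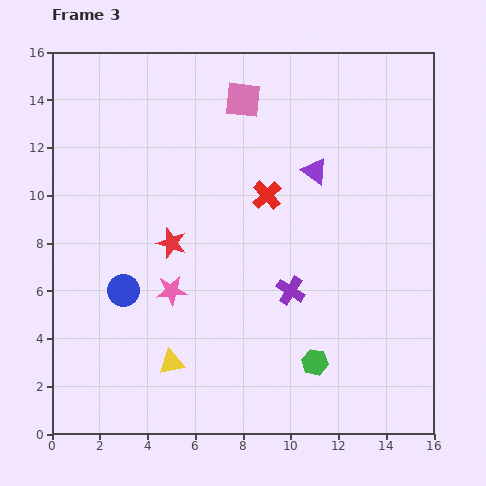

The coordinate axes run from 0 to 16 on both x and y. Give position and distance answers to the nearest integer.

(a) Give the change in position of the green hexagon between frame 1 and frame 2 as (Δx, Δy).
(3, 0)

The green hexagon was at (11, 2) in frame 1 and (14, 2) in frame 2.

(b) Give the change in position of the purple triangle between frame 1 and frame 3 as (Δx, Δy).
(-3, -1)

The purple triangle was at (14, 12) in frame 1 and (11, 11) in frame 3.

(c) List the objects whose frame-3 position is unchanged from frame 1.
the purple cross, the pink square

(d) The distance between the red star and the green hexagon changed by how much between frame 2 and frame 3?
-3

Distance in frame 2: 11. Distance in frame 3: 8.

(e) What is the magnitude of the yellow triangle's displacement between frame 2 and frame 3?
5

The yellow triangle moved from (5, 8) to (5, 3), a distance of √(0² + 5²) ≈ 5.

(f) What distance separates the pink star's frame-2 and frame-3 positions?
5

The pink star moved from (4, 1) to (5, 6), a distance of √(1² + 5²) ≈ 5.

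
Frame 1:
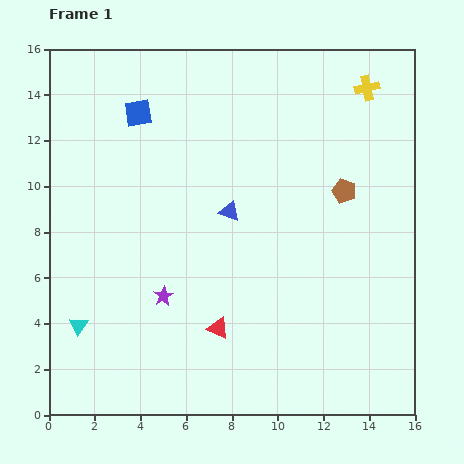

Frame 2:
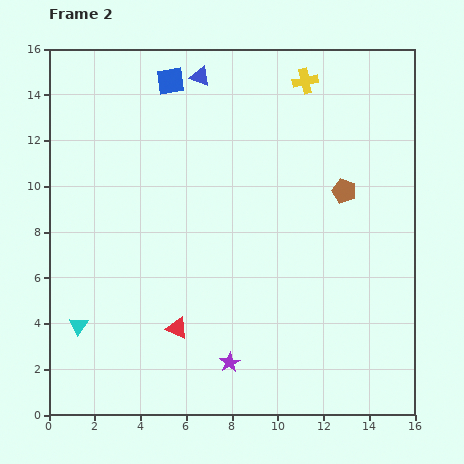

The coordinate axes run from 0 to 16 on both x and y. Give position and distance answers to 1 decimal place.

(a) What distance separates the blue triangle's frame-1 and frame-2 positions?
6.0

The blue triangle moved from (7.9, 8.9) to (6.6, 14.8), a distance of √(1.3² + 5.9²) ≈ 6.0.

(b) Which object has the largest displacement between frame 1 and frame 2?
the blue triangle

(moved 6.0; next 4.1)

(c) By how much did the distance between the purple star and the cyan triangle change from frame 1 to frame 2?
+2.9

Distance in frame 1: 3.9. Distance in frame 2: 6.8.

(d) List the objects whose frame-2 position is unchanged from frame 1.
the brown pentagon, the cyan triangle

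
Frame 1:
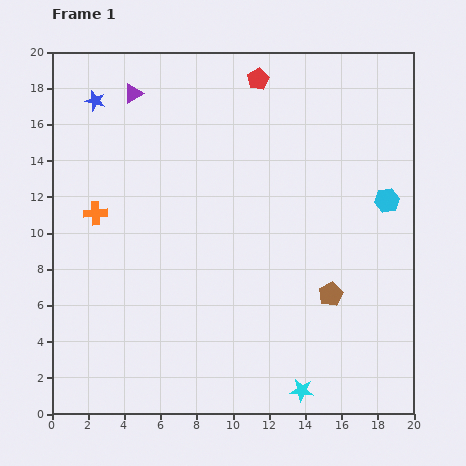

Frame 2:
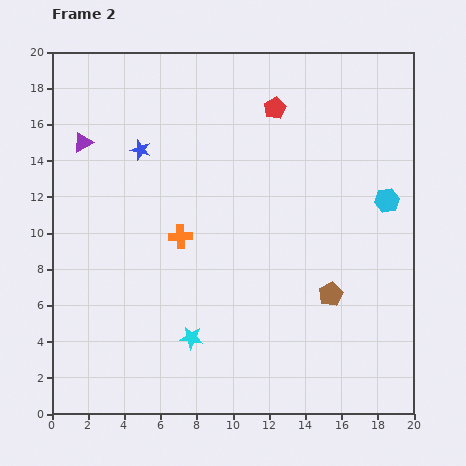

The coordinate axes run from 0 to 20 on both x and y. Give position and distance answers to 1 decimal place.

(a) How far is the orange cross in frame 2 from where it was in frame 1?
4.9

The orange cross moved from (2.4, 11.1) to (7.1, 9.8), a distance of √(4.7² + 1.3²) ≈ 4.9.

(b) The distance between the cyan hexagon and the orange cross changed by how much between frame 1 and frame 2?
-4.5

Distance in frame 1: 16.1. Distance in frame 2: 11.6.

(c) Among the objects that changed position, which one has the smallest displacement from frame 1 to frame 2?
the red pentagon

(moved 1.8)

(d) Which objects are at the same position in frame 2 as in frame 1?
the brown pentagon, the cyan hexagon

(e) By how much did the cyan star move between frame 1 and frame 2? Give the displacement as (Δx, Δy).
(-6.1, 2.9)

The cyan star was at (13.8, 1.3) in frame 1 and (7.7, 4.2) in frame 2.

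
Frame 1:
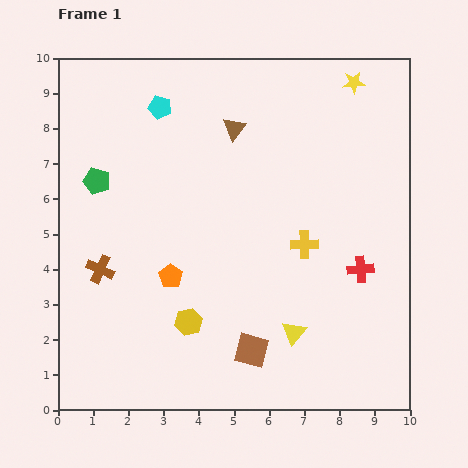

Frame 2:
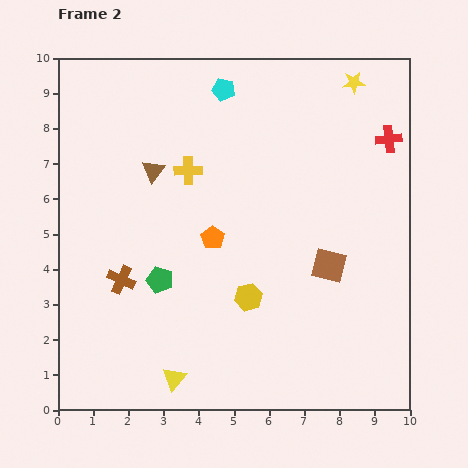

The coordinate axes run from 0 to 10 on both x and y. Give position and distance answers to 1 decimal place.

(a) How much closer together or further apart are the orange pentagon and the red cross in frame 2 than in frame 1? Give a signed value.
+0.3

Distance in frame 1: 5.4. Distance in frame 2: 5.7.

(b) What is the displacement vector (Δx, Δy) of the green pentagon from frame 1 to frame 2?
(1.8, -2.8)

The green pentagon was at (1.1, 6.5) in frame 1 and (2.9, 3.7) in frame 2.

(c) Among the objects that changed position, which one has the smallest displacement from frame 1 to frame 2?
the brown cross

(moved 0.7)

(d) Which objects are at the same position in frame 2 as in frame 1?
the yellow star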